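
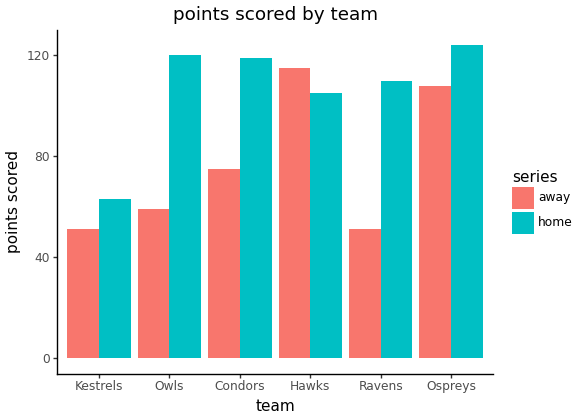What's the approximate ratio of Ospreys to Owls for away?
≈ 1.67×

Ospreys ≈ 100, Owls ≈ 60; 100/60 ≈ 1.67.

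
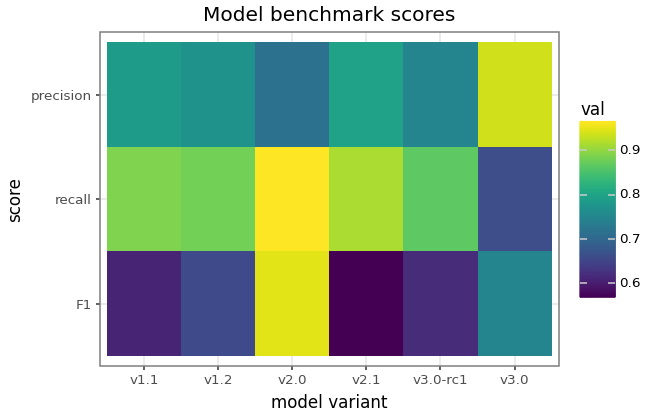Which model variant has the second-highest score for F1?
v3.0

Top 3 for F1: v2.0 ≈ 0.95, v3.0 ≈ 0.75, v1.2 ≈ 0.65.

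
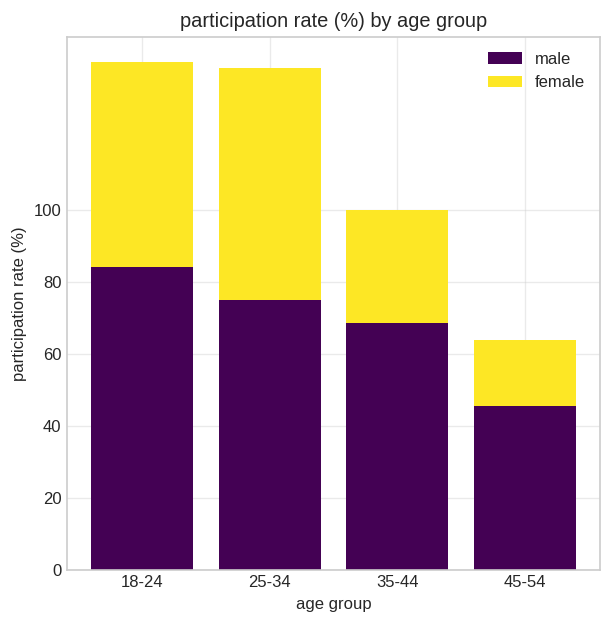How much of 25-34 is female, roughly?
≈ 60

female top ≈ 140, bottom ≈ 80; segment ≈ 60.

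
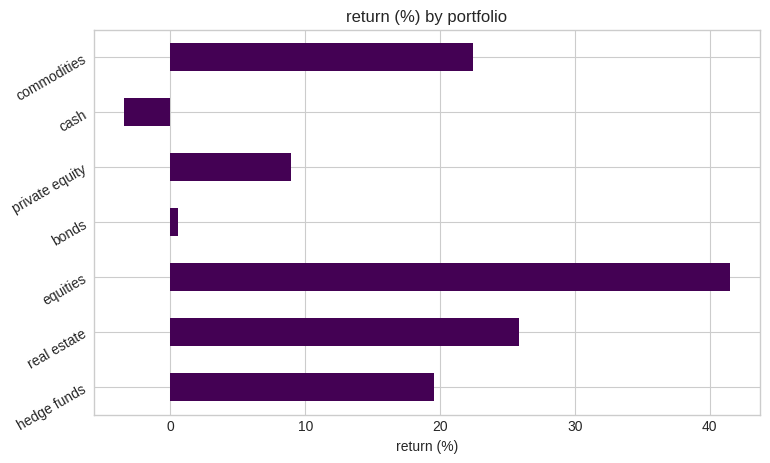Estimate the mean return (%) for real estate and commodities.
(25 + 20) / 2 ≈ 22.

≈ 22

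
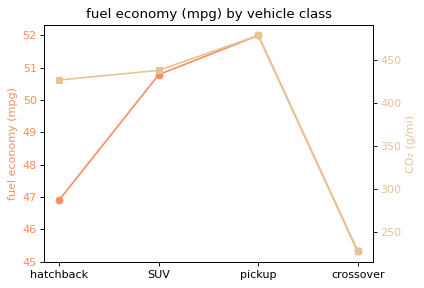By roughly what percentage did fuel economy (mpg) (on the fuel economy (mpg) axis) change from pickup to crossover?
≈ -13.5%

pickup ≈ 52, crossover ≈ 45; (45 − 52) / 52 ≈ -13.5%.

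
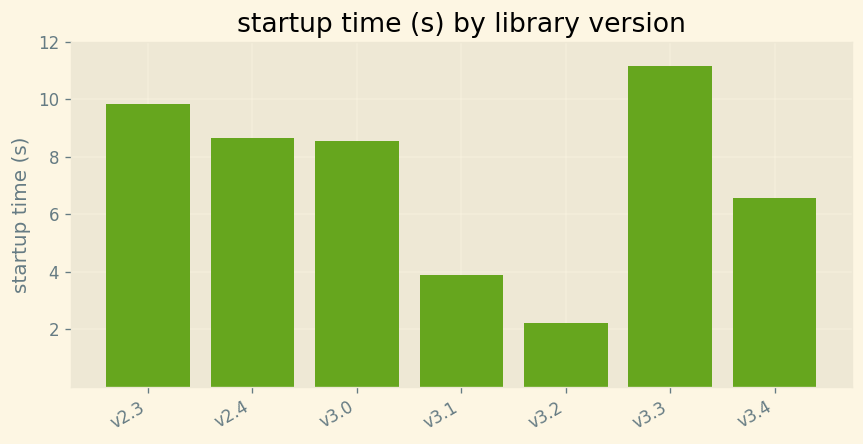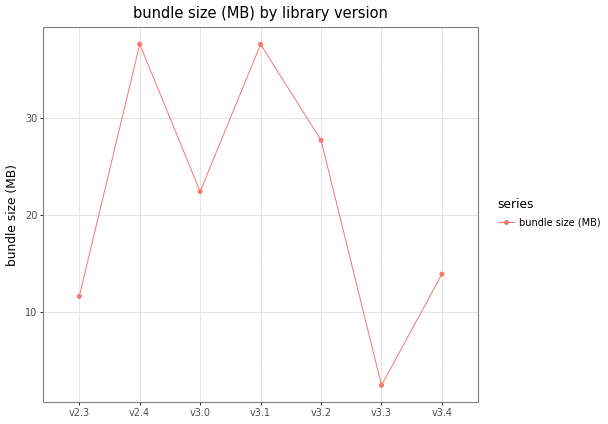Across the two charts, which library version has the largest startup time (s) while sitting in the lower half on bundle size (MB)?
v3.3

Chart 2 median bundle size (MB) ≈ 20; below-median library versions: v2.3, v3.3, v3.4. Among those, v3.3 has the highest startup time (s) (≈ 12).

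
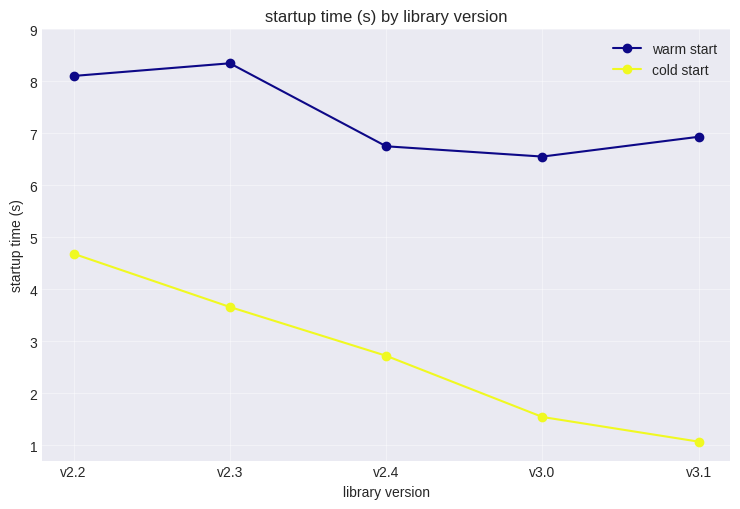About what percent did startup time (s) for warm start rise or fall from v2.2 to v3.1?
≈ -12.5%

v2.2 ≈ 8, v3.1 ≈ 7; (7 − 8) / 8 ≈ -12.5%.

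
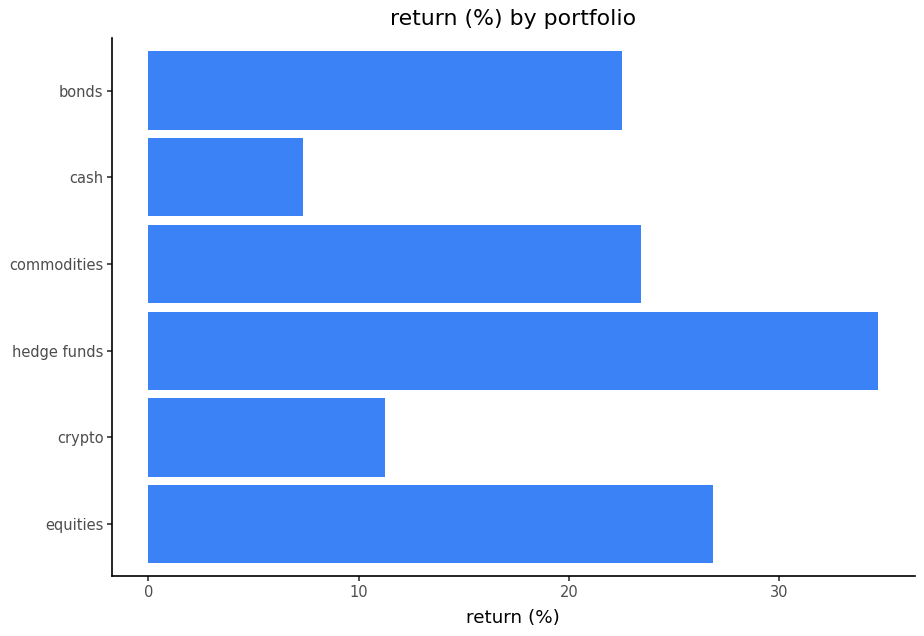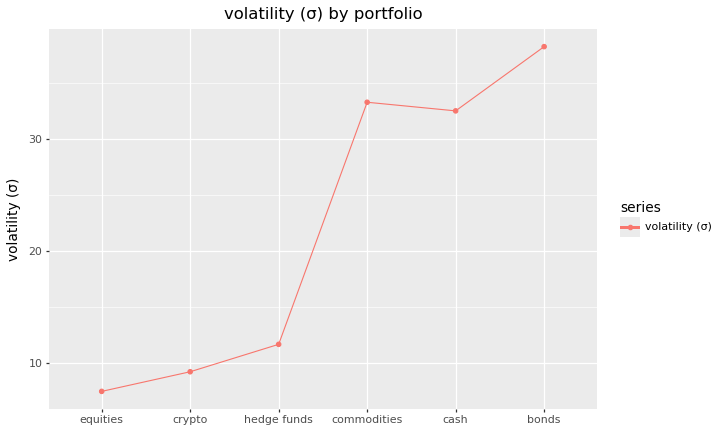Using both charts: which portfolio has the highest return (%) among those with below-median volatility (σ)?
hedge funds

Chart 2 median volatility (σ) ≈ 20; below-median portfolios: equities, crypto, hedge funds. Among those, hedge funds has the highest return (%) (≈ 35).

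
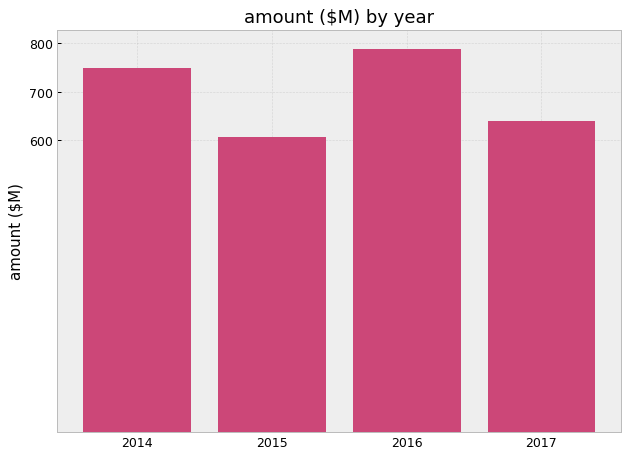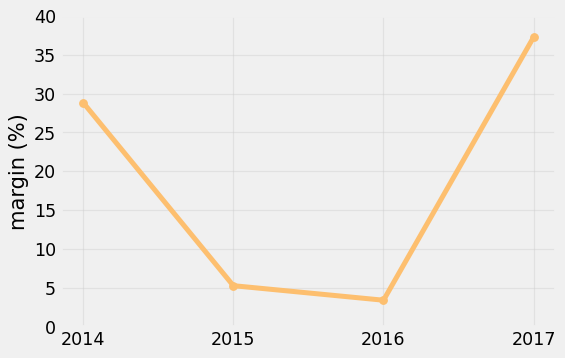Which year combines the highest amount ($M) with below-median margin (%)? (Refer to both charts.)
Chart 2 median margin (%) ≈ 15; below-median years: 2015, 2016. Among those, 2016 has the highest amount ($M) (≈ 800).

2016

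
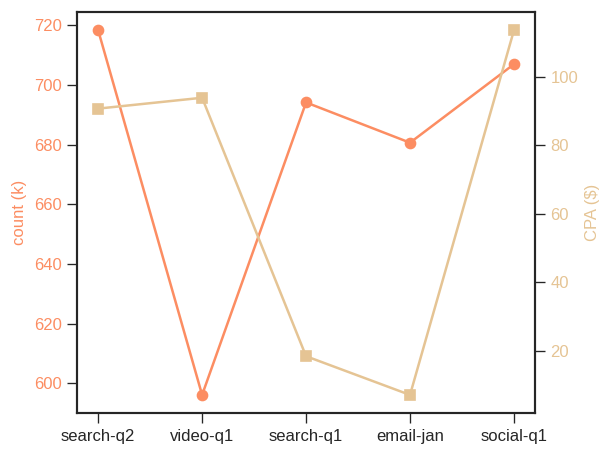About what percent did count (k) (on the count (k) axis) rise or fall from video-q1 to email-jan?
video-q1 ≈ 600, email-jan ≈ 680; (680 − 600) / 600 ≈ +13.3%.

≈ +13.3%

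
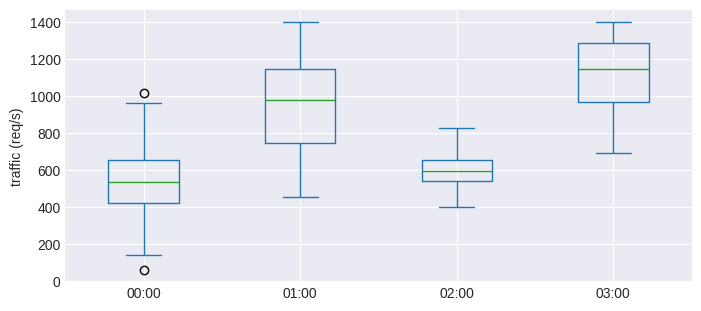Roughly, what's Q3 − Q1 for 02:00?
≈ 100

Q3 ≈ 650, Q1 ≈ 550; IQR ≈ 100.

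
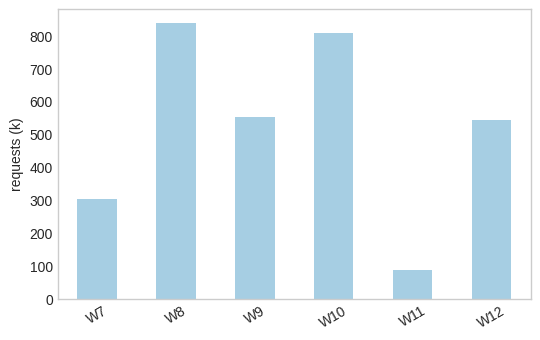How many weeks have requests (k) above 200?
5

Above 200: W7, W8, W9, W10, W12.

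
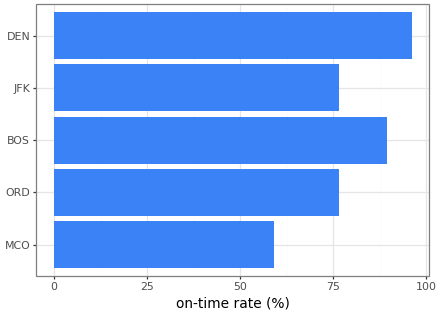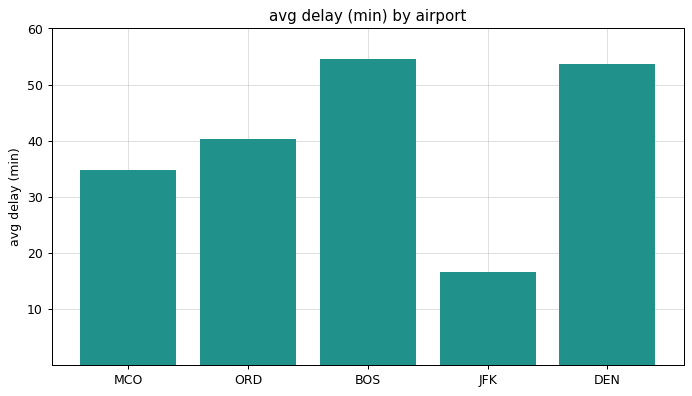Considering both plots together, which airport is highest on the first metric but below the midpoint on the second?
Chart 2 median avg delay (min) ≈ 40; below-median airports: MCO, JFK. Among those, JFK has the highest on-time rate (%) (≈ 80).

JFK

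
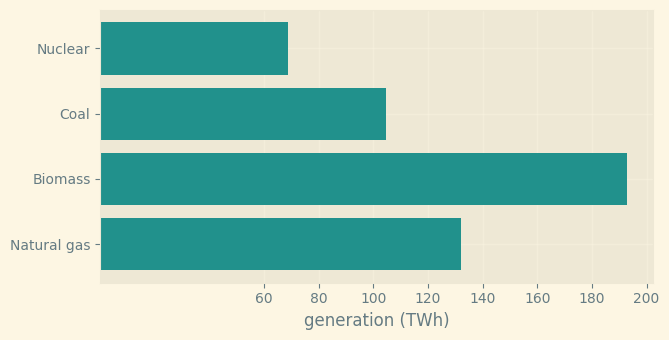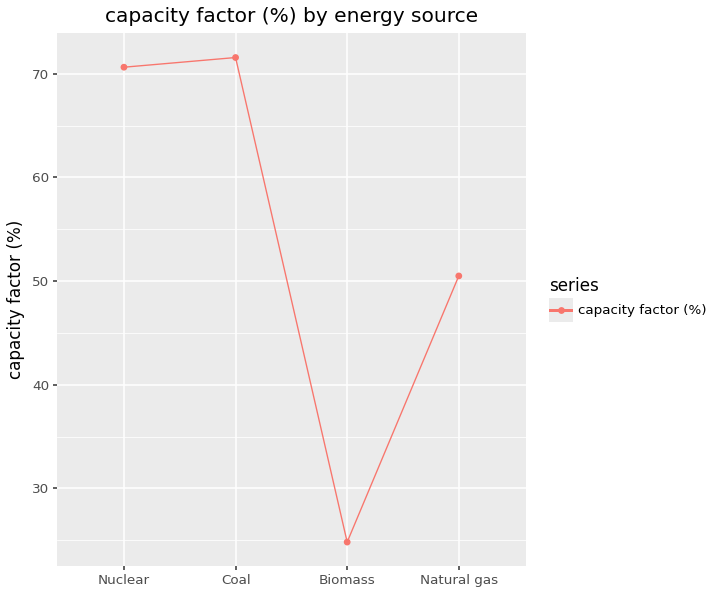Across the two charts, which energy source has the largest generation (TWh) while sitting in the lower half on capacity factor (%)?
Chart 2 median capacity factor (%) ≈ 60; below-median energy sources: Biomass, Natural gas. Among those, Biomass has the highest generation (TWh) (≈ 200).

Biomass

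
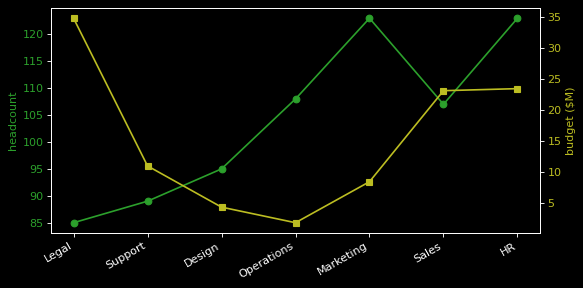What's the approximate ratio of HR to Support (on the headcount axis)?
HR ≈ 125, Support ≈ 90; 125/90 ≈ 1.39.

≈ 1.39×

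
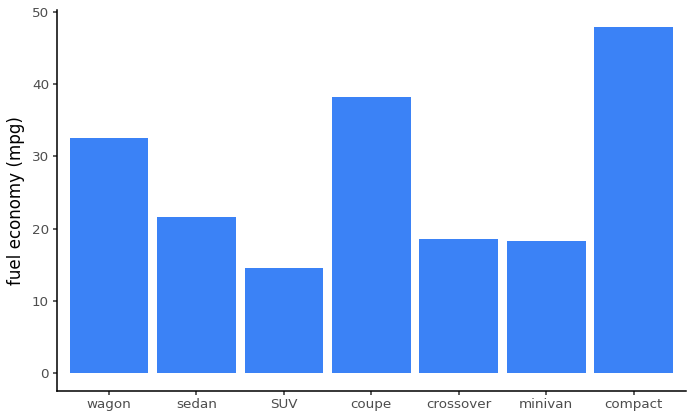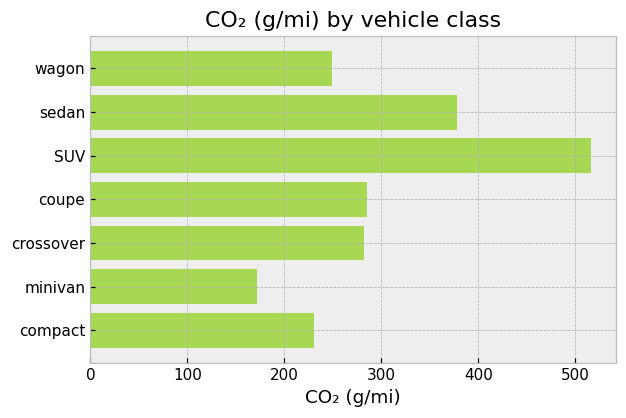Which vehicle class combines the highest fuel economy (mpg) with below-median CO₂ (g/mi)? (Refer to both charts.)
compact

Chart 2 median CO₂ (g/mi) ≈ 300; below-median vehicle classes: wagon, minivan, compact. Among those, compact has the highest fuel economy (mpg) (≈ 50).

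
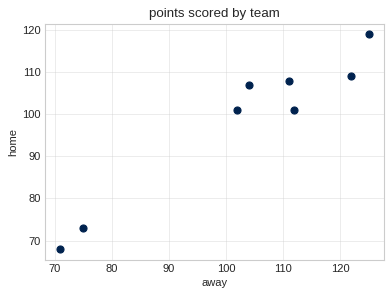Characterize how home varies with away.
Points are positively correlated; strong (|r| ≈ 1.0).

positive, strong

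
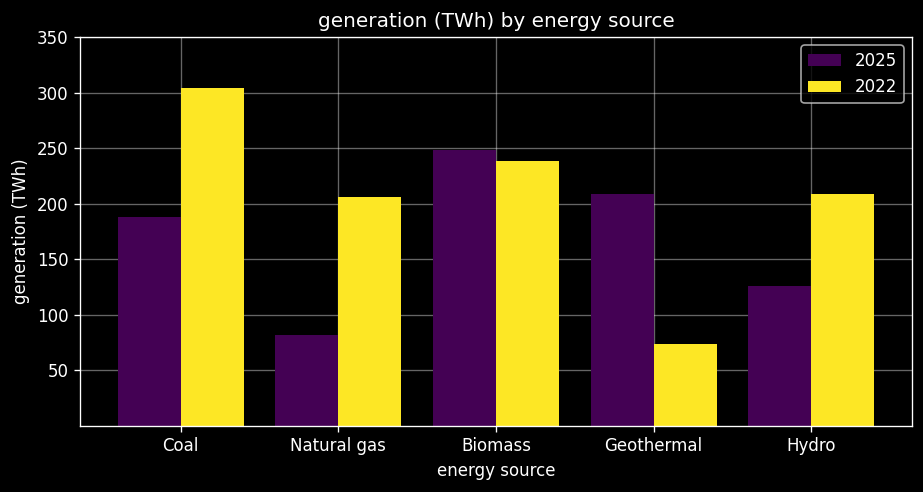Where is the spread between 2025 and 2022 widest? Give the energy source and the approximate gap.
Geothermal: 2025 ≈ 200, 2022 ≈ 50 → gap ≈ 150. Next-largest (Natural gas) is only ≈ 100.

Geothermal, ≈ 150 TWh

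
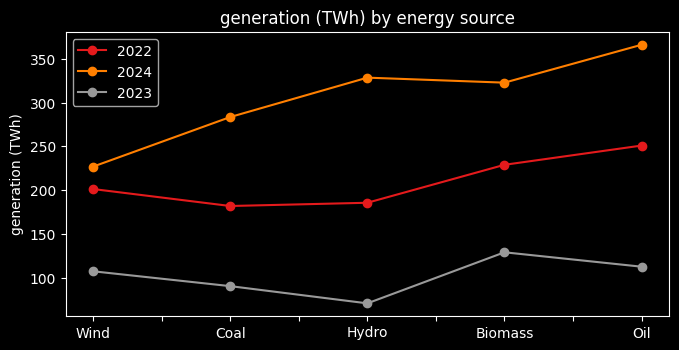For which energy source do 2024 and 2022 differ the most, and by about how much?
Hydro, ≈ 150 TWh

Hydro: 2024 ≈ 325, 2022 ≈ 175 → gap ≈ 150. Next-largest (Oil) is only ≈ 125.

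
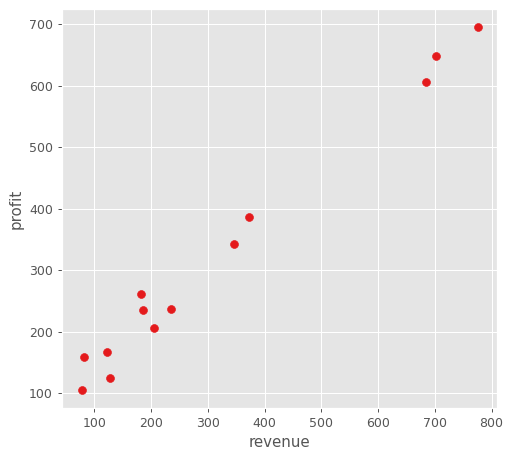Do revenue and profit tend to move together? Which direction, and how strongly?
positive, strong

Points are positively correlated; strong (|r| ≈ 1.0).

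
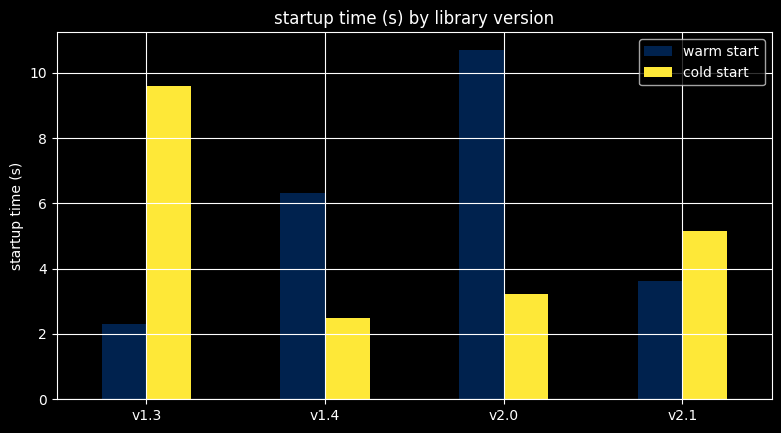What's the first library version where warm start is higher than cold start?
v1.4

v1.3: warm start ≈ 2 vs cold start ≈ 10 (not yet); v1.4: warm start ≈ 6 vs cold start ≈ 2 (first crossover).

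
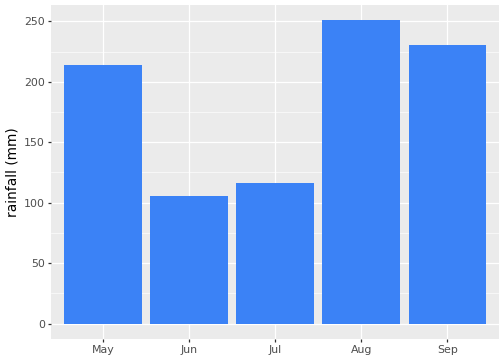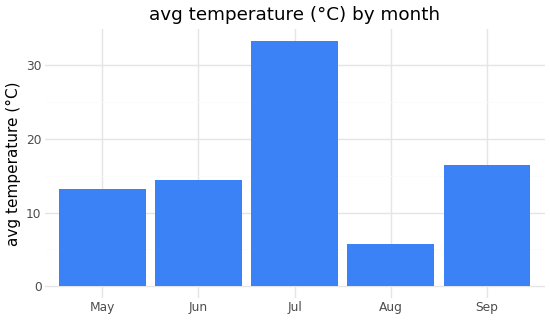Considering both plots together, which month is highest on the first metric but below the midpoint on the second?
Chart 2 median avg temperature (°C) ≈ 15; below-median months: May, Aug. Among those, Aug has the highest rainfall (mm) (≈ 250).

Aug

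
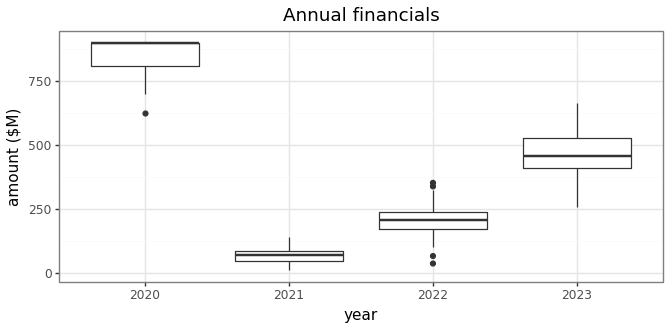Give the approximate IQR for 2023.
≈ 100

Q3 ≈ 500, Q1 ≈ 400; IQR ≈ 100.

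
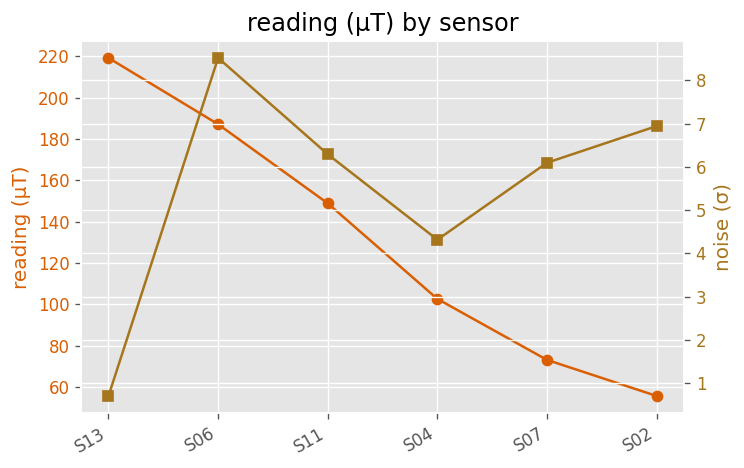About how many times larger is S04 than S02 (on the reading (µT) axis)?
≈ 1.67×

S04 ≈ 100, S02 ≈ 60; 100/60 ≈ 1.67.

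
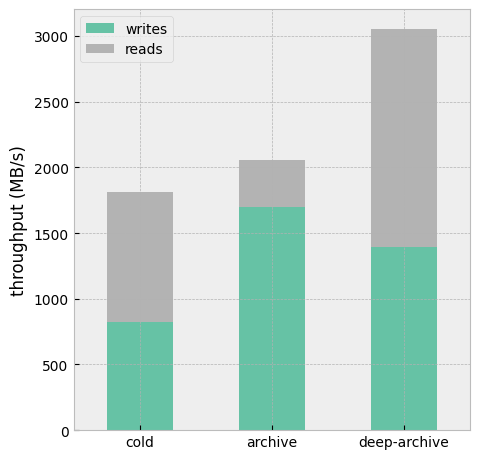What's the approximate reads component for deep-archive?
≈ 1500

reads top ≈ 3000, bottom ≈ 1500; segment ≈ 1500.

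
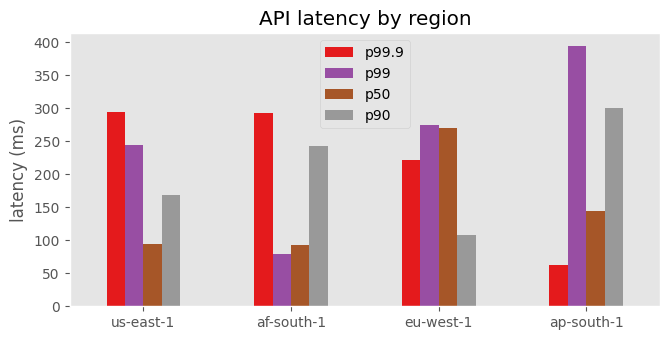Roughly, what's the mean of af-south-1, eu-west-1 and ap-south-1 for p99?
≈ 250

(100 + 250 + 400) / 3 ≈ 250.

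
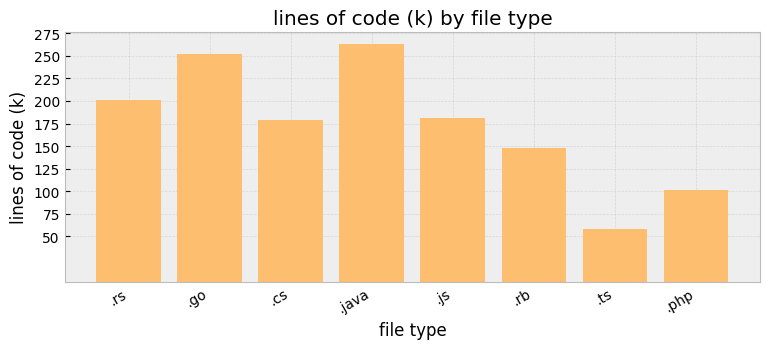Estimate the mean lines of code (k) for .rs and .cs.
(200 + 175) / 2 ≈ 188.

≈ 188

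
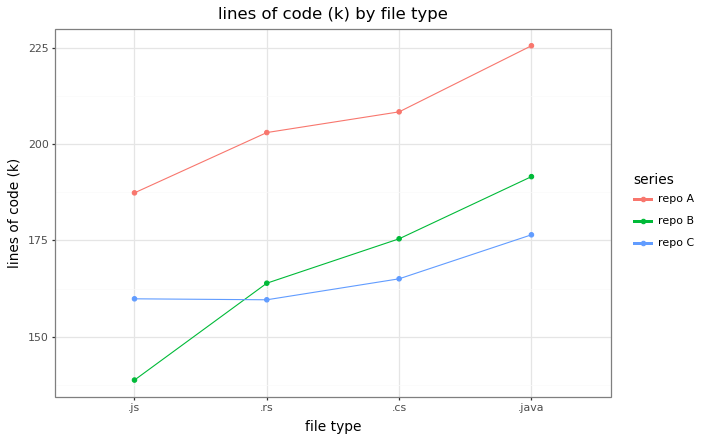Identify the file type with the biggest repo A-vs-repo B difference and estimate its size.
.js, ≈ 50 k

.js: repo A ≈ 190, repo B ≈ 140 → gap ≈ 50. Next-largest (.rs) is only ≈ 40.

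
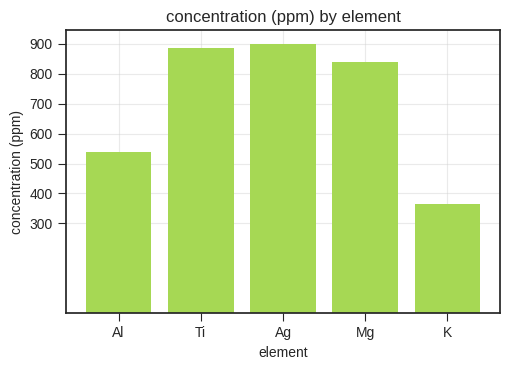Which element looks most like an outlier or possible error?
K ≈ 400; the rest sit between ≈ 500 and ≈ 900.

K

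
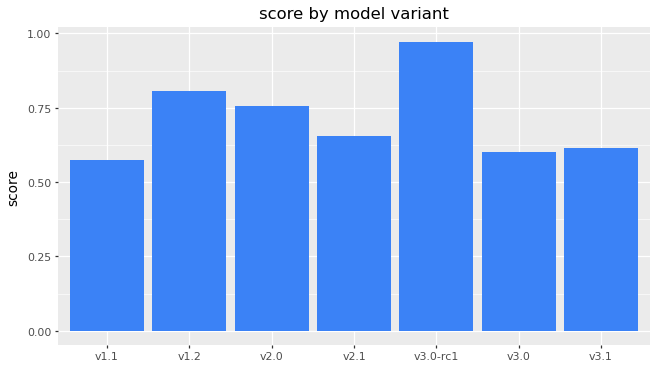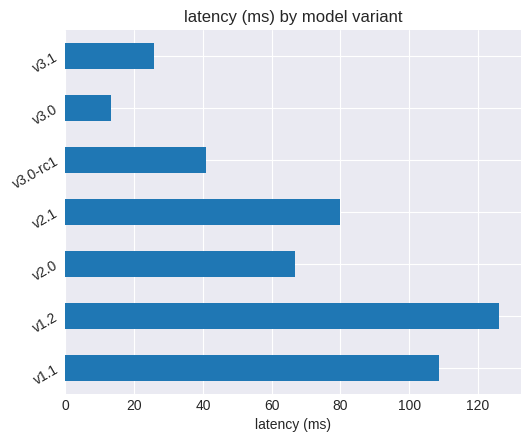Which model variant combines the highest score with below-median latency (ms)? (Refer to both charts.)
Chart 2 median latency (ms) ≈ 60; below-median model variants: v3.0-rc1, v3.0, v3.1. Among those, v3.0-rc1 has the highest score (≈ 1).

v3.0-rc1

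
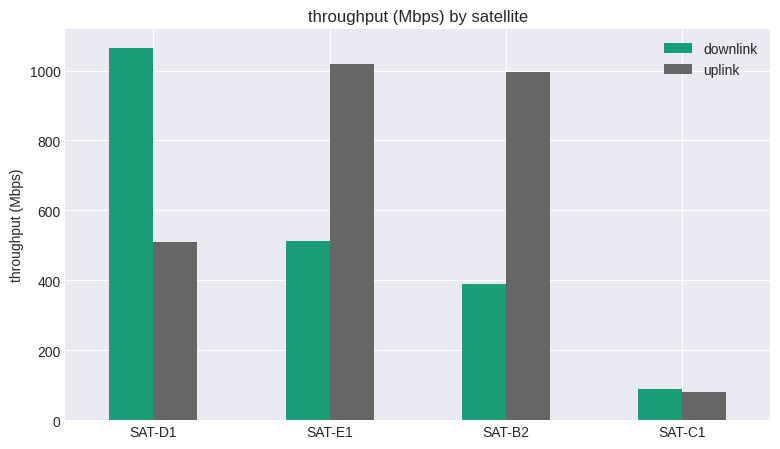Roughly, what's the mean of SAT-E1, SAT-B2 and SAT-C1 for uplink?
(1000 + 1000 + 100) / 3 ≈ 700.

≈ 700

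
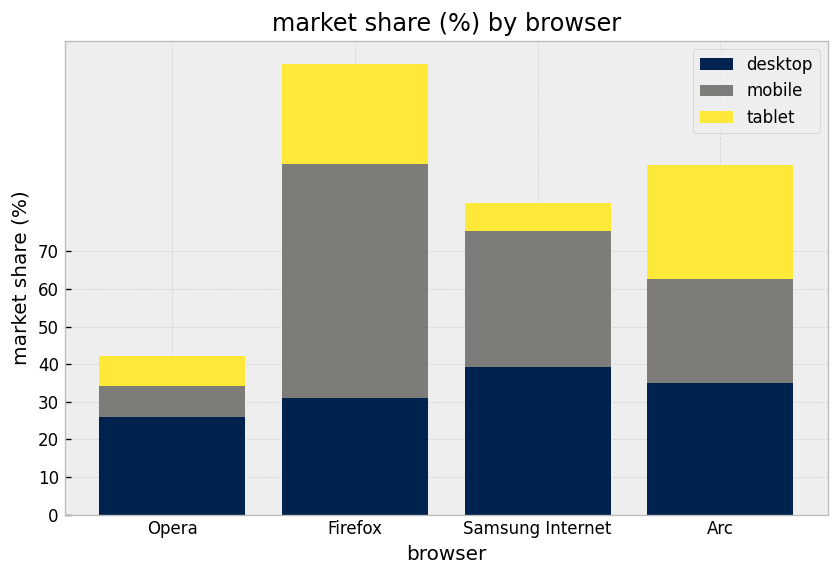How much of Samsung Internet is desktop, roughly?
desktop top ≈ 40, bottom ≈ 0; segment ≈ 40.

≈ 40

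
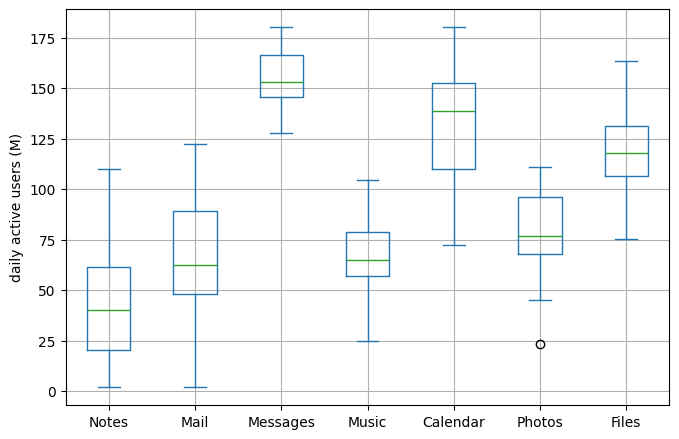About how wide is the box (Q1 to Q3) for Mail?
Q3 ≈ 90, Q1 ≈ 50; IQR ≈ 40.

≈ 40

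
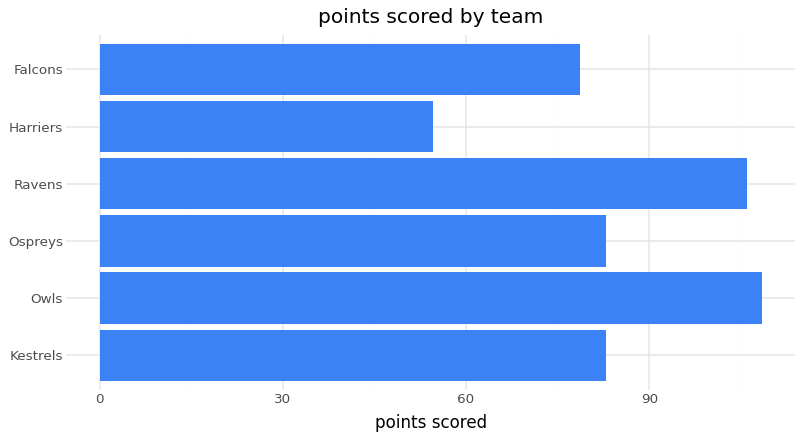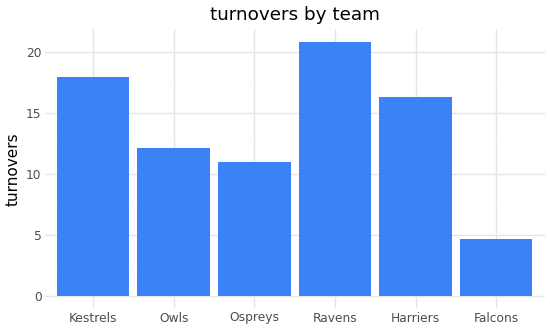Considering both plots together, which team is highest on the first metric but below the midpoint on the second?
Owls

Chart 2 median turnovers ≈ 14; below-median teams: Owls, Ospreys, Falcons. Among those, Owls has the highest points scored (≈ 110).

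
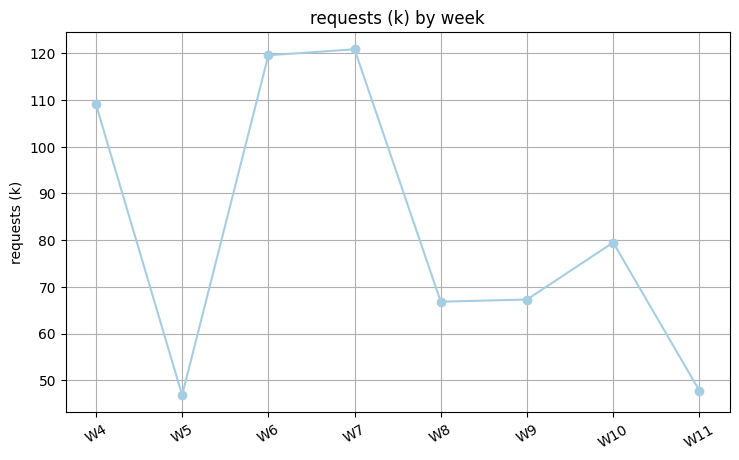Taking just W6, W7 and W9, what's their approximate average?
≈ 103

(120 + 120 + 70) / 3 ≈ 103.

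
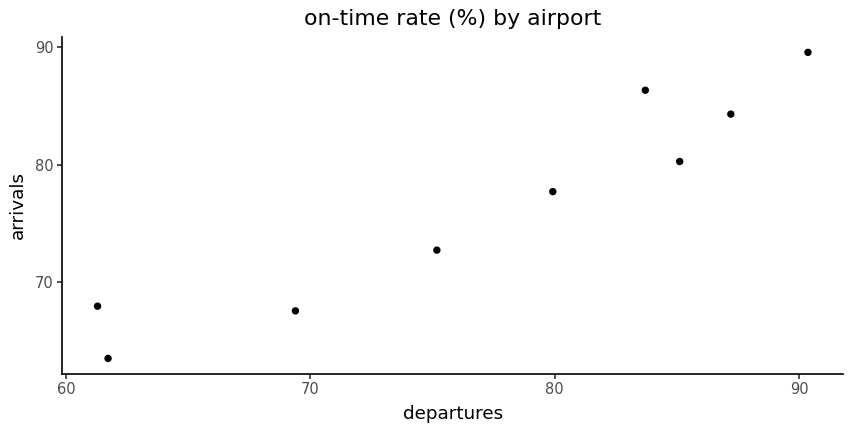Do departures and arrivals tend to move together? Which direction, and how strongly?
Points are positively correlated; strong (|r| ≈ 1.0).

positive, strong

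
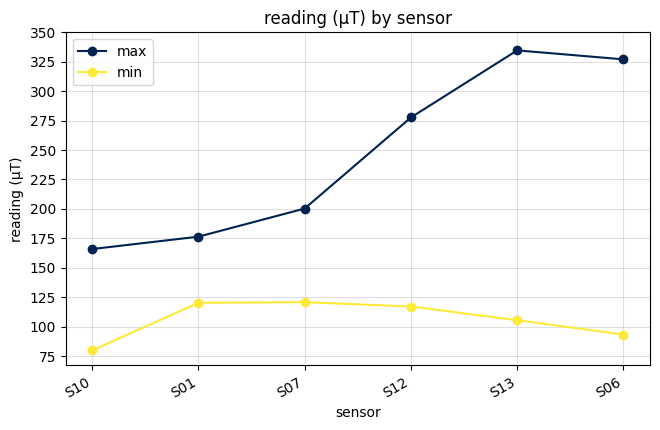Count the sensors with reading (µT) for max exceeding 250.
Above 250: S12, S13, S06.

3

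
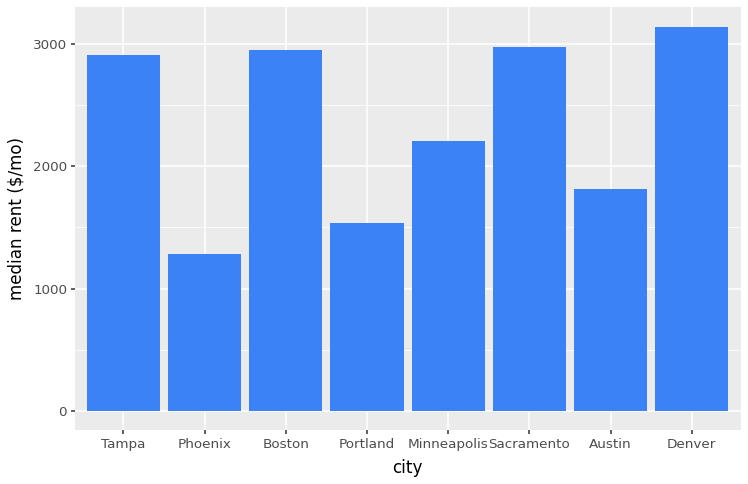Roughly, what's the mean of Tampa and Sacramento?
(3000 + 3000) / 2 ≈ 3000.

≈ 3000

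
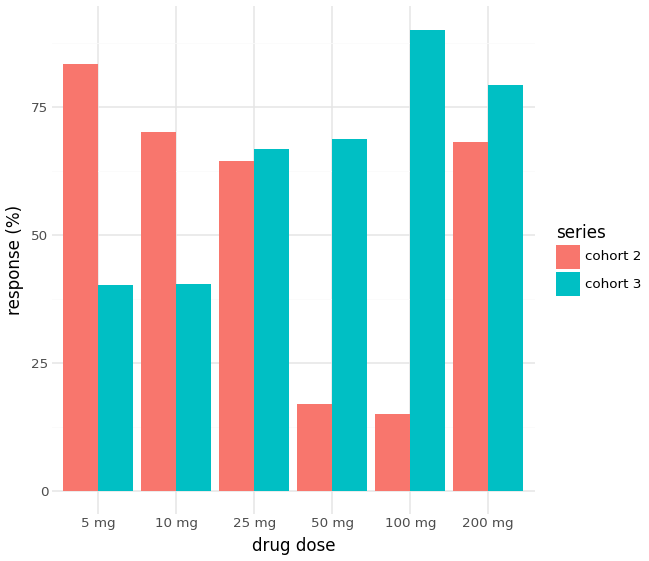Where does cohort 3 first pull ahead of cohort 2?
10 mg: cohort 3 ≈ 40 vs cohort 2 ≈ 70 (not yet); 25 mg: cohort 3 ≈ 70 vs cohort 2 ≈ 60 (first crossover).

25 mg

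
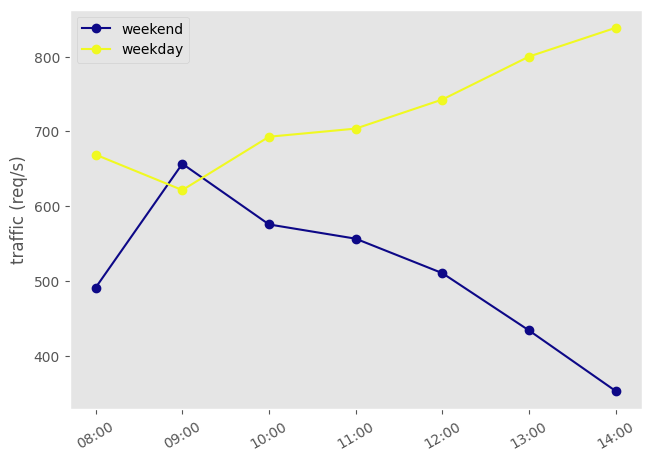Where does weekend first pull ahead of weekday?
08:00: weekend ≈ 500 vs weekday ≈ 650 (not yet); 09:00: weekend ≈ 650 vs weekday ≈ 600 (first crossover).

09:00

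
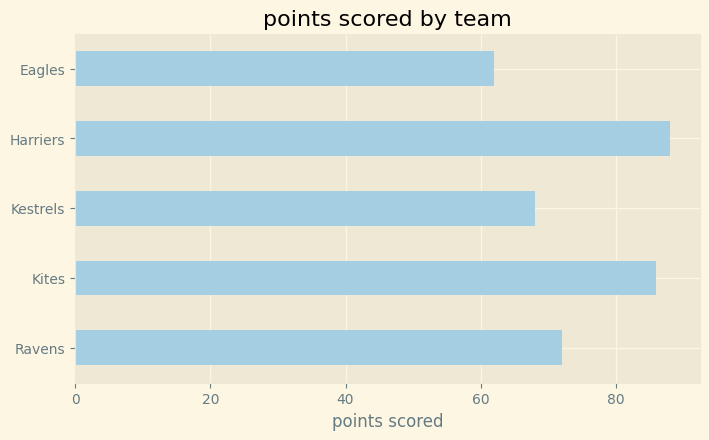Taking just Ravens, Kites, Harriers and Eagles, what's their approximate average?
(70 + 90 + 90 + 60) / 4 ≈ 78.

≈ 78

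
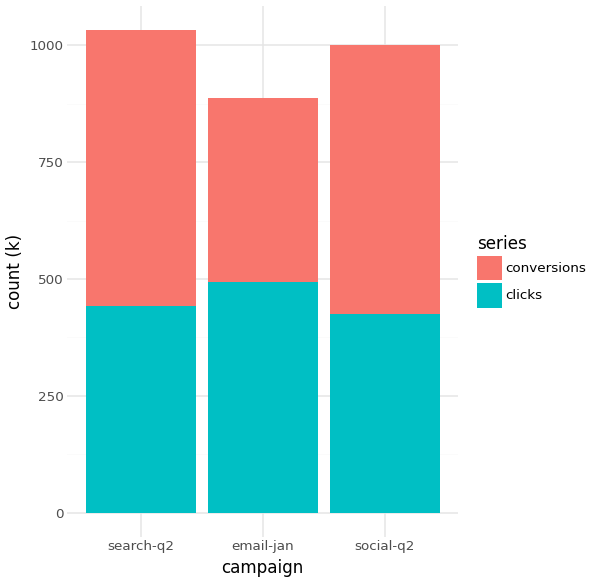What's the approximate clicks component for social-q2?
clicks top ≈ 400, bottom ≈ 0; segment ≈ 400.

≈ 400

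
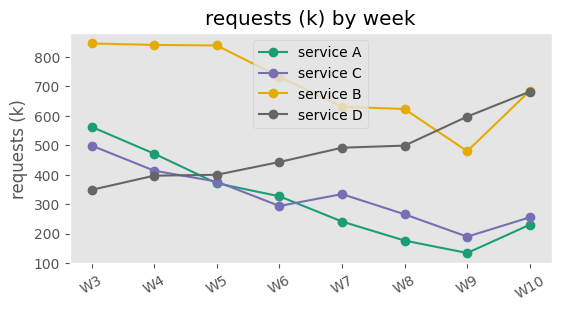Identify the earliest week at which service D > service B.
W9

W8: service D ≈ 500 vs service B ≈ 600 (not yet); W9: service D ≈ 600 vs service B ≈ 500 (first crossover).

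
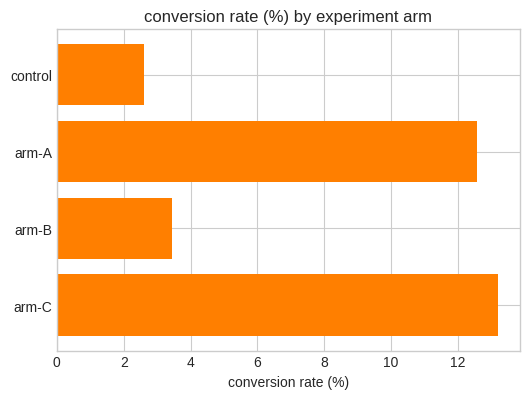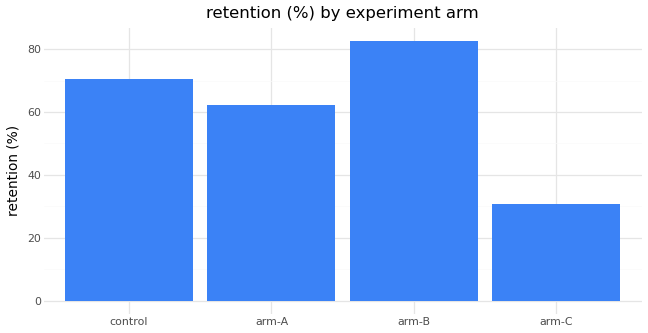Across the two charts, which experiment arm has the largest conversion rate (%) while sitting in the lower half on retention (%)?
arm-C

Chart 2 median retention (%) ≈ 70; below-median experiment arms: arm-A, arm-C. Among those, arm-C has the highest conversion rate (%) (≈ 14).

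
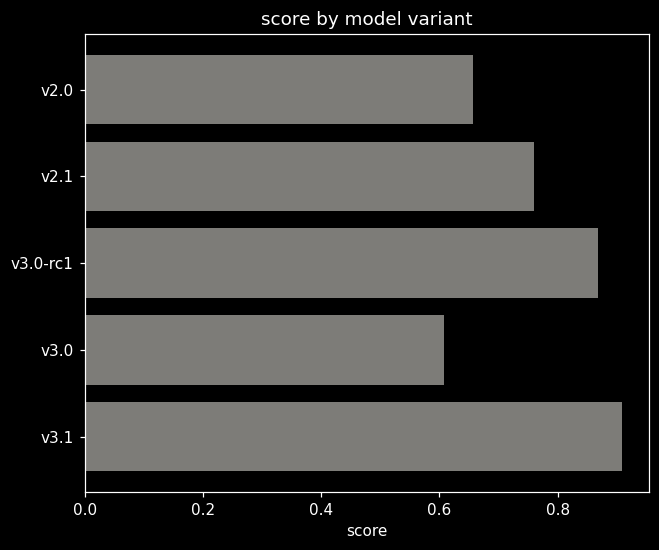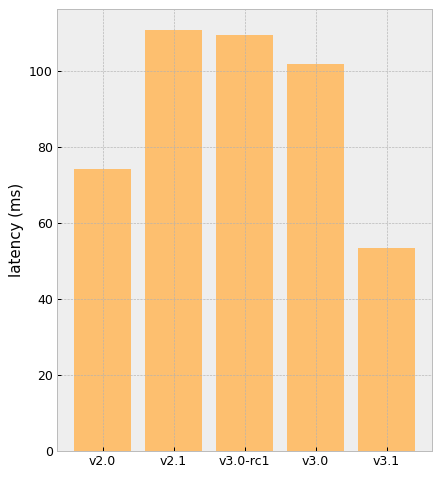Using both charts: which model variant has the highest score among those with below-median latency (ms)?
Chart 2 median latency (ms) ≈ 100; below-median model variants: v2.0, v3.1. Among those, v3.1 has the highest score (≈ 0.9).

v3.1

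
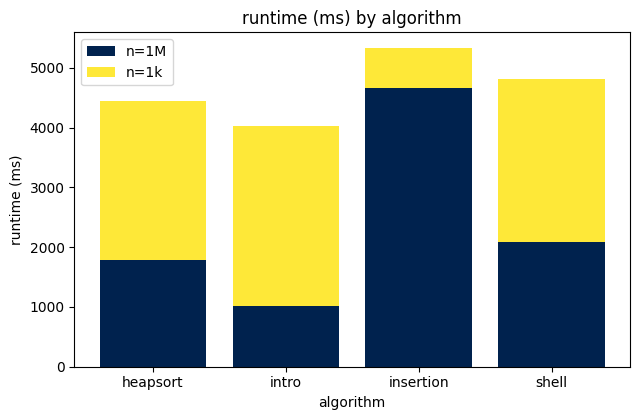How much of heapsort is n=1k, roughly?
≈ 2500

n=1k top ≈ 4500, bottom ≈ 2000; segment ≈ 2500.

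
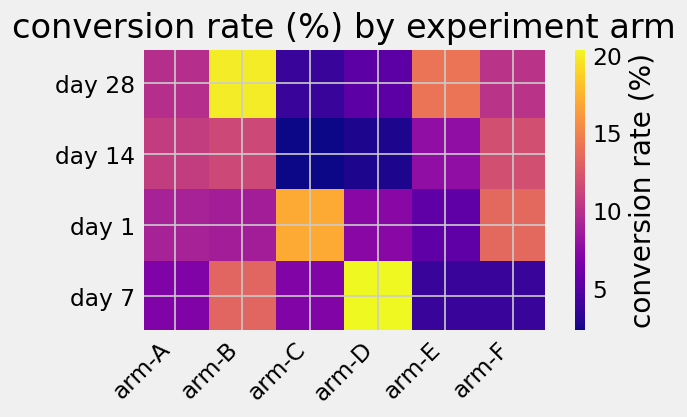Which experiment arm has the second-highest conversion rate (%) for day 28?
arm-E

Top 3 for day 28: arm-B ≈ 20, arm-E ≈ 14, arm-F ≈ 10.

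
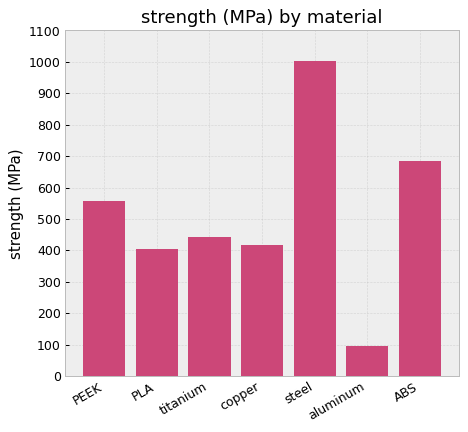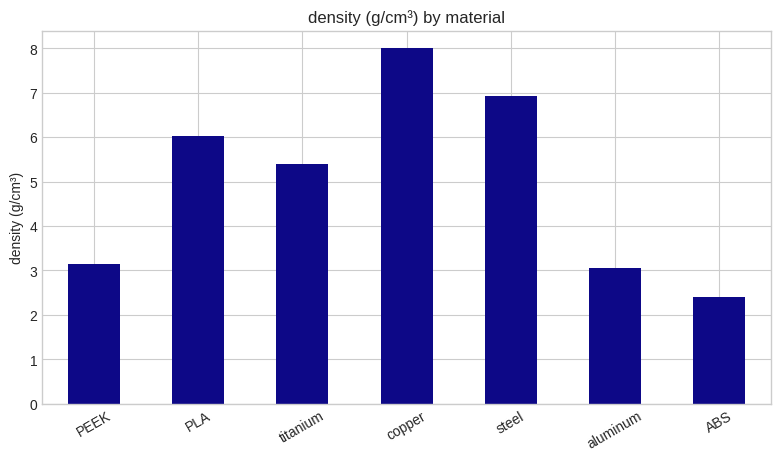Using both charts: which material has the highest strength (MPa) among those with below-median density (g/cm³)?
Chart 2 median density (g/cm³) ≈ 5; below-median materials: PEEK, aluminum, ABS. Among those, ABS has the highest strength (MPa) (≈ 700).

ABS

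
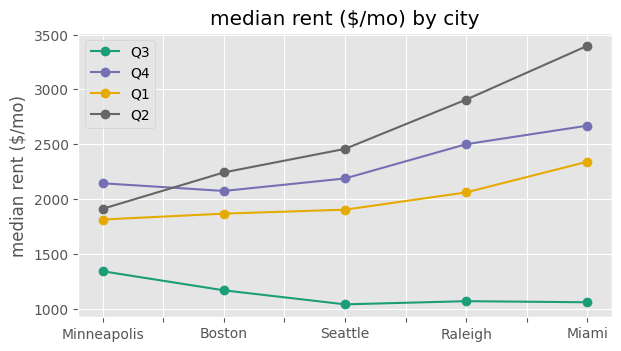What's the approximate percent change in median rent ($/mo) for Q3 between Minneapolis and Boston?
Minneapolis ≈ 1400, Boston ≈ 1200; (1200 − 1400) / 1400 ≈ -14.3%.

≈ -14.3%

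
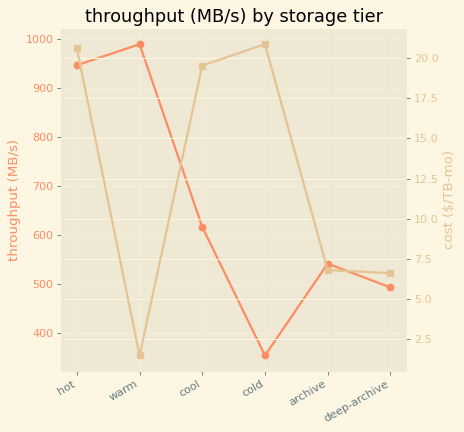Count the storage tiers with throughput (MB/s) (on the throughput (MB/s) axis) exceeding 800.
2

Above 800: hot, warm.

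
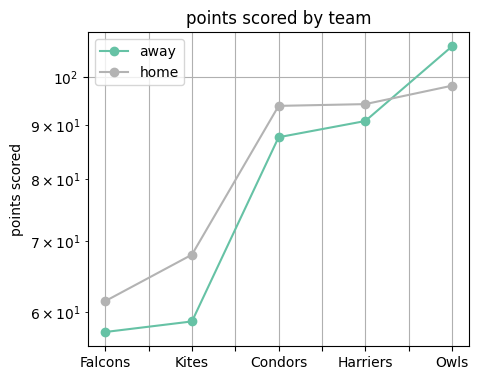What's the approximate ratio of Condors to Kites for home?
≈ 1.36×

Condors ≈ 95, Kites ≈ 70; 95/70 ≈ 1.36.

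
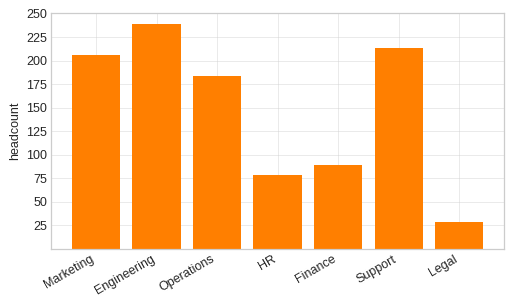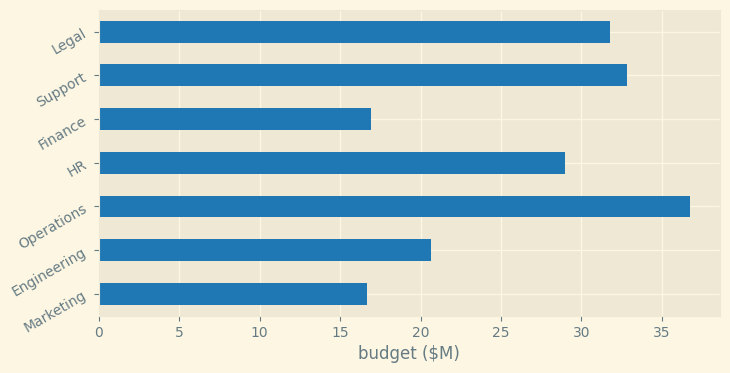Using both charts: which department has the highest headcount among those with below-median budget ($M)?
Chart 2 median budget ($M) ≈ 30; below-median departments: Marketing, Engineering, Finance. Among those, Engineering has the highest headcount (≈ 250).

Engineering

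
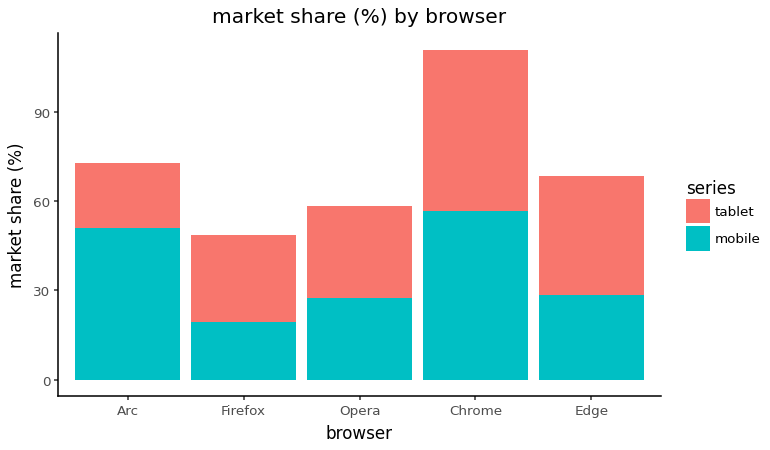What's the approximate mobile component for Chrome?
≈ 60

mobile top ≈ 60, bottom ≈ 0; segment ≈ 60.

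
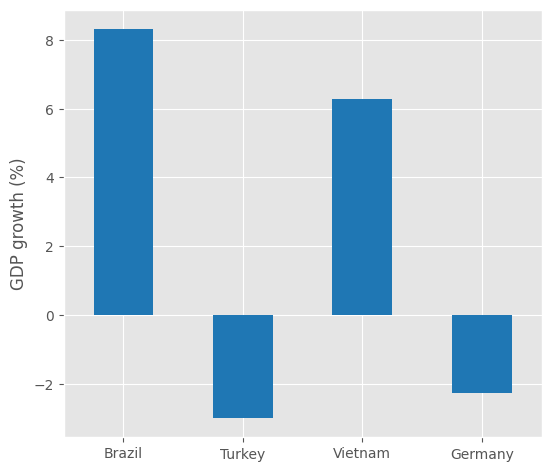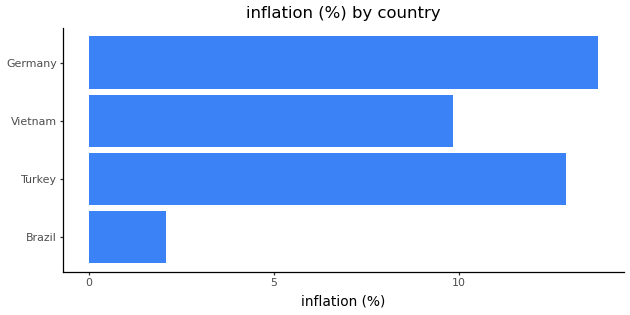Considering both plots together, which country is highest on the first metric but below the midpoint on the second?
Brazil

Chart 2 median inflation (%) ≈ 12; below-median countries: Brazil, Vietnam. Among those, Brazil has the highest GDP growth (%) (≈ 8).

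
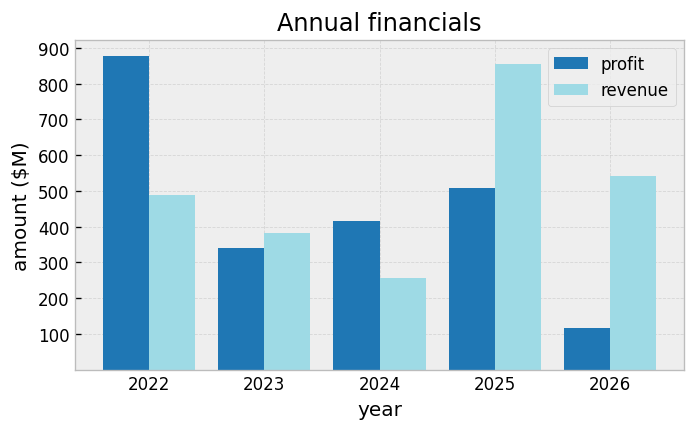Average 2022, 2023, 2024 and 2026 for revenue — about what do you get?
(500 + 400 + 300 + 500) / 4 ≈ 425.

≈ 425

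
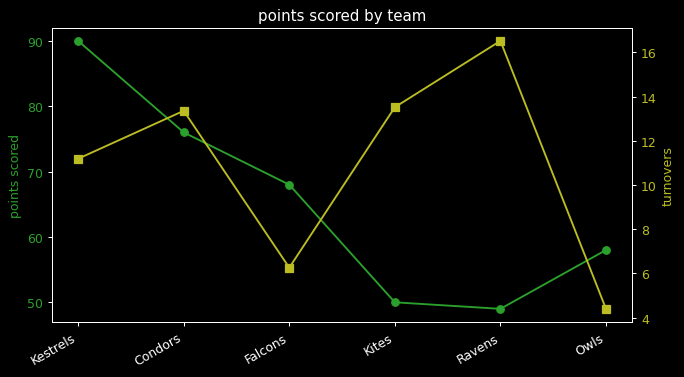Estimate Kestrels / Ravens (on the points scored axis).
≈ 1.8×

Kestrels ≈ 90, Ravens ≈ 50; 90/50 ≈ 1.8.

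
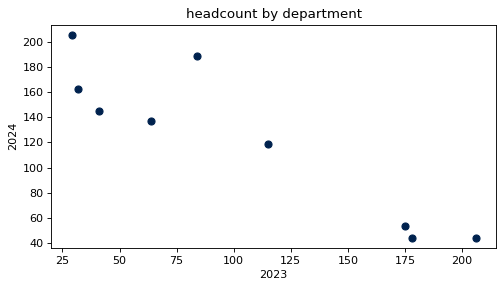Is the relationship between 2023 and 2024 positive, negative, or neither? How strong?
negative, strong

Points are negatively correlated; strong (|r| ≈ 0.9).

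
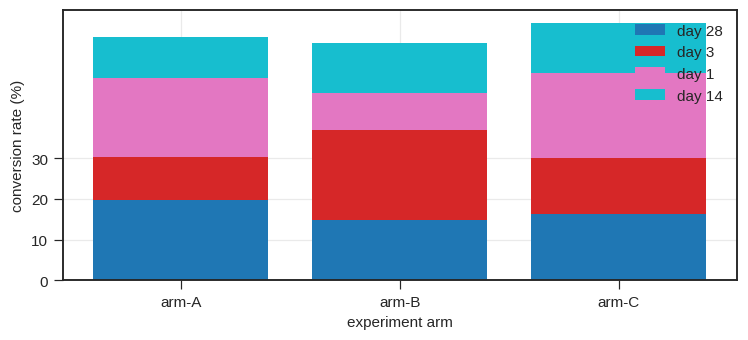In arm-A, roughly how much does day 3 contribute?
day 3 top ≈ 30, bottom ≈ 20; segment ≈ 10.

≈ 10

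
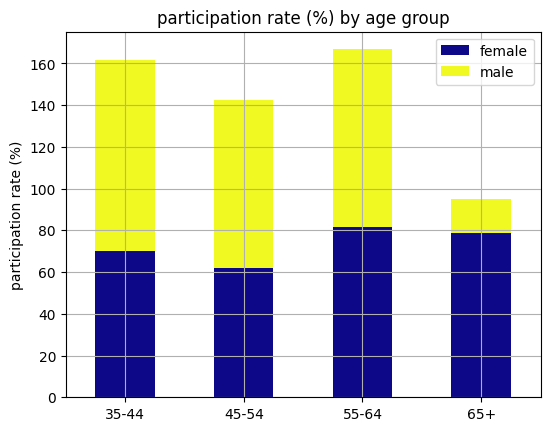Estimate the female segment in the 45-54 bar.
≈ 60

female top ≈ 60, bottom ≈ 0; segment ≈ 60.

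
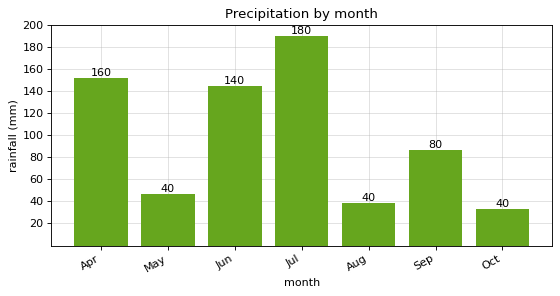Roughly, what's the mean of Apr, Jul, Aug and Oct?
≈ 105

(160 + 180 + 40 + 40) / 4 ≈ 105.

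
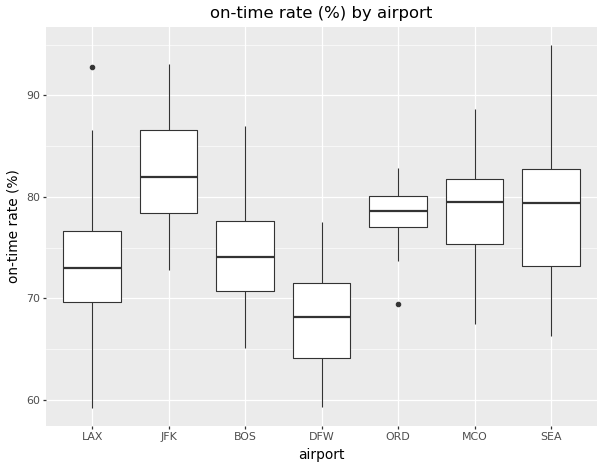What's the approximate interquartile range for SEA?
Q3 ≈ 82, Q1 ≈ 74; IQR ≈ 8.

≈ 8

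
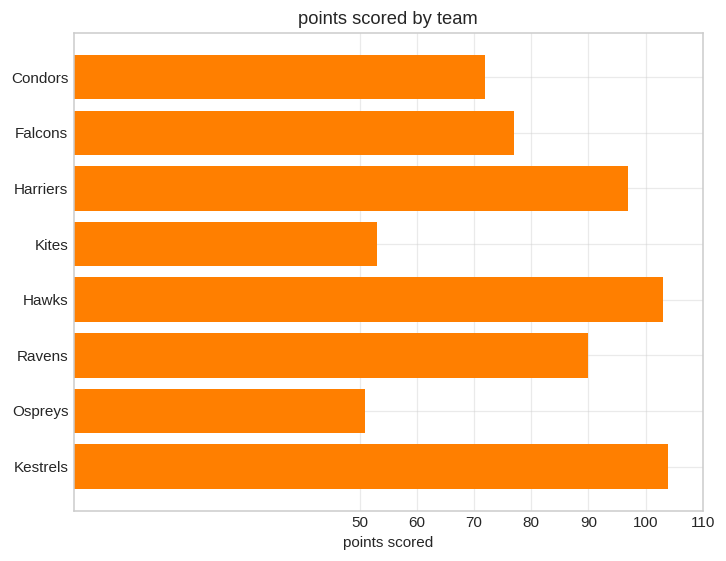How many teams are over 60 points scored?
6

Above 60: Condors, Falcons, Harriers, Hawks, Ravens, Kestrels.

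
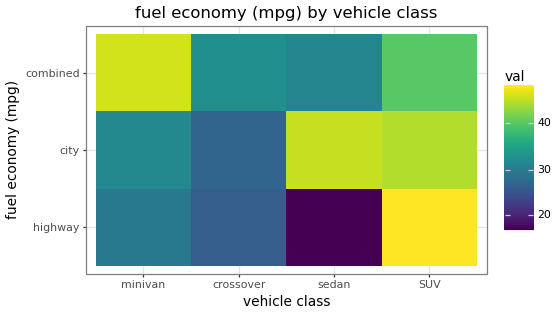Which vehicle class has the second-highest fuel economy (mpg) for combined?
Top 3 for combined: minivan ≈ 45, SUV ≈ 40, crossover ≈ 30.

SUV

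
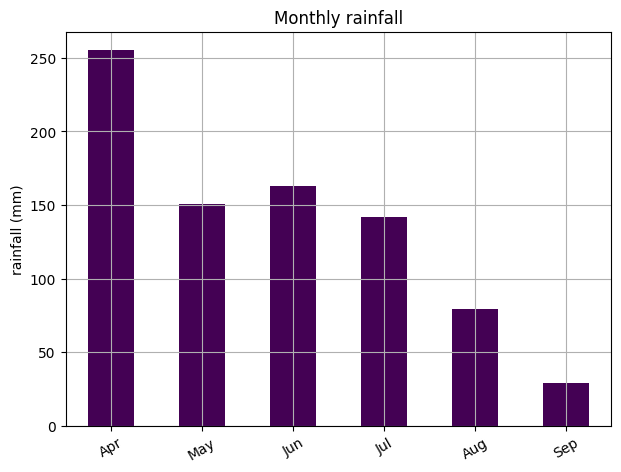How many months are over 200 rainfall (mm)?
1

Above 200: Apr.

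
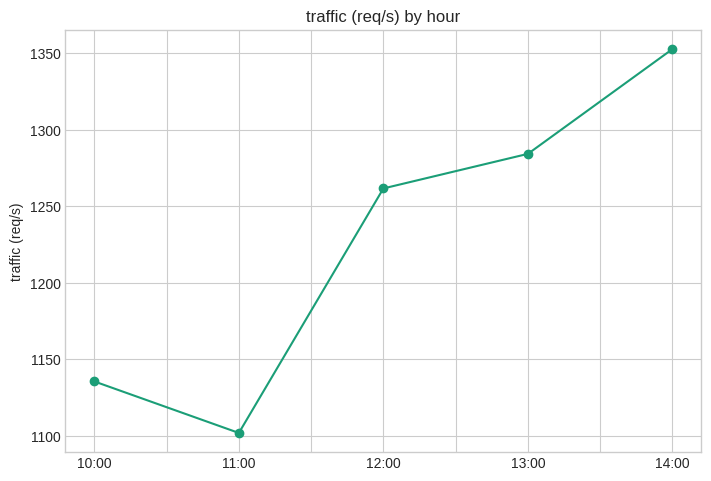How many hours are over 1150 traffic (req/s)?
3

Above 1150: 12:00, 13:00, 14:00.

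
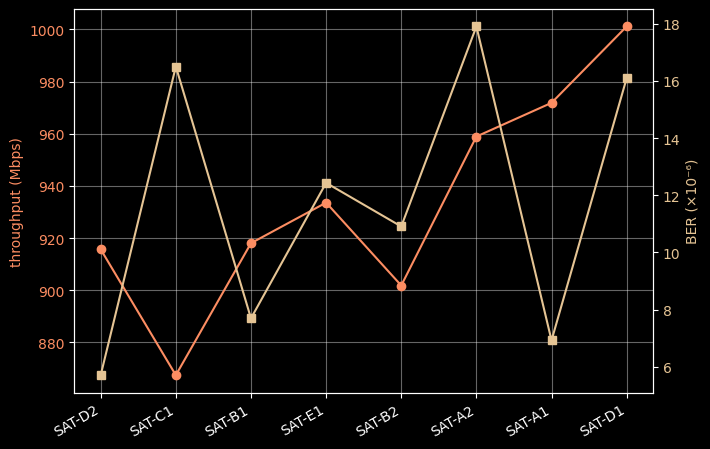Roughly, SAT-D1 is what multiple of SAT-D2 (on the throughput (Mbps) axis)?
SAT-D1 ≈ 1000, SAT-D2 ≈ 920; 1000/920 ≈ 1.09.

≈ 1.09×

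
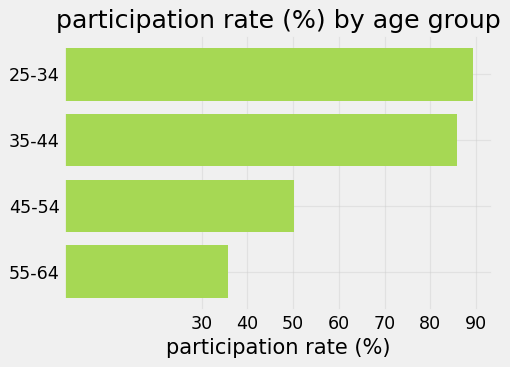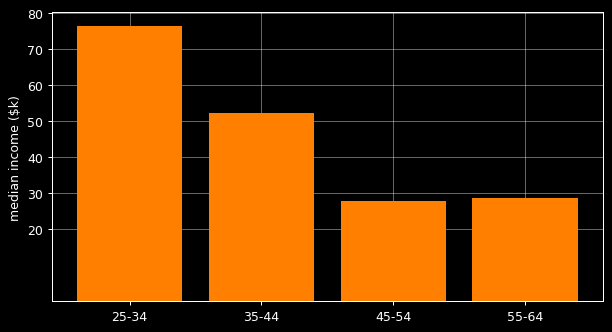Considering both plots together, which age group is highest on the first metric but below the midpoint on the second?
Chart 2 median median income ($k) ≈ 40; below-median age groups: 45-54, 55-64. Among those, 45-54 has the highest participation rate (%) (≈ 50).

45-54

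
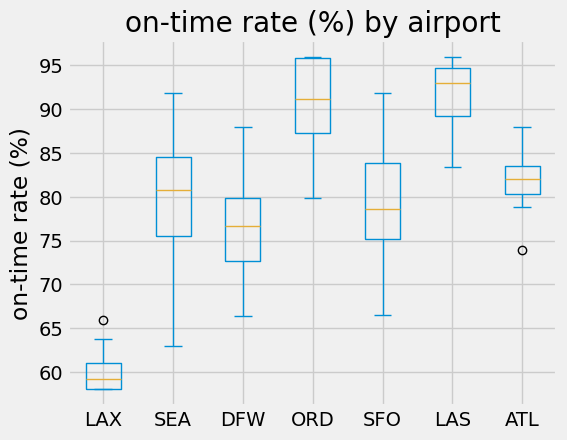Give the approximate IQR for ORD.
Q3 ≈ 95, Q1 ≈ 85; IQR ≈ 10.

≈ 10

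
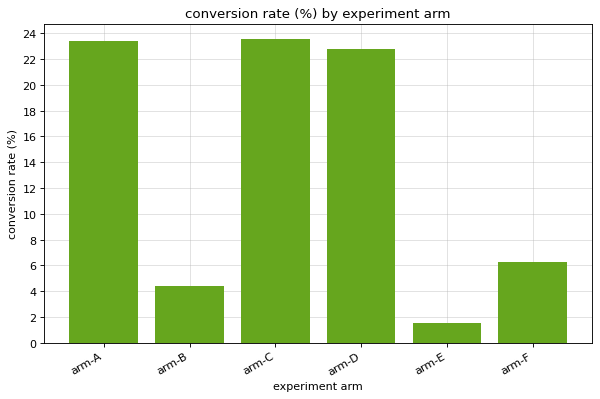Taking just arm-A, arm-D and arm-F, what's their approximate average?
≈ 17

(24 + 22 + 6) / 3 ≈ 17.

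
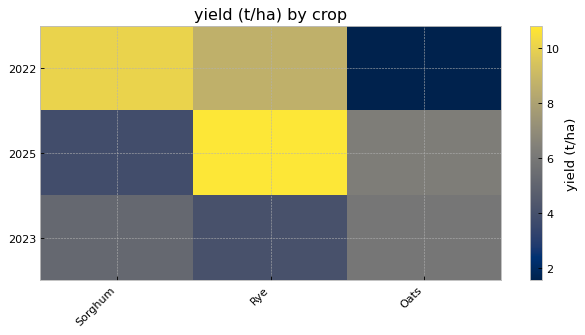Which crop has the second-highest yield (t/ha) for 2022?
Top 3 for 2022: Sorghum ≈ 10, Rye ≈ 9, Oats ≈ 2.

Rye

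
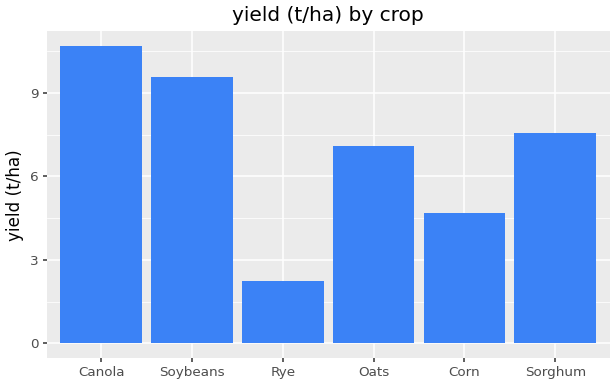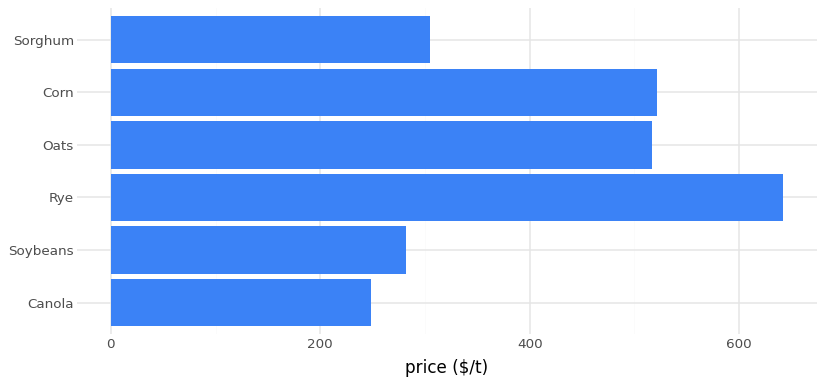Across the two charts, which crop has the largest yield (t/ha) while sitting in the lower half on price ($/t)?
Chart 2 median price ($/t) ≈ 400; below-median crops: Canola, Soybeans, Sorghum. Among those, Canola has the highest yield (t/ha) (≈ 11).

Canola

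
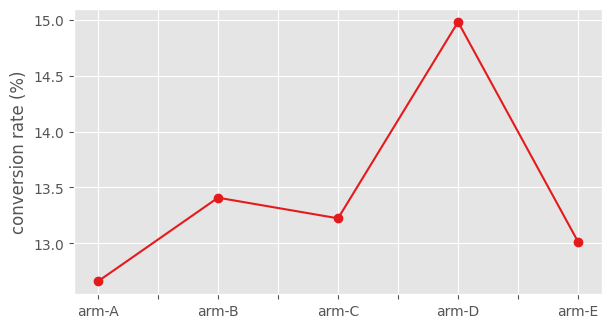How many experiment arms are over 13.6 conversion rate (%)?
Above 13.6: arm-D.

1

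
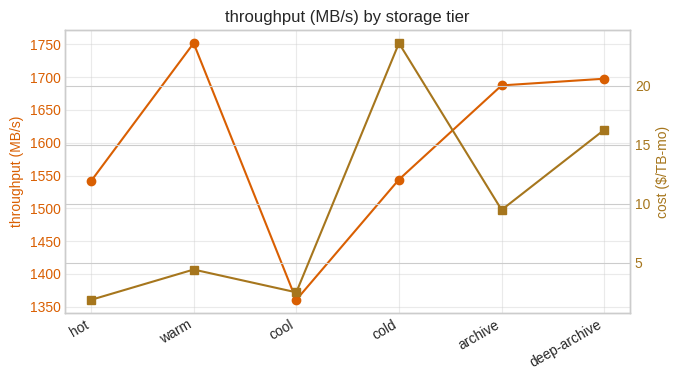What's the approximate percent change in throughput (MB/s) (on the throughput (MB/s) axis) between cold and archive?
≈ +9.7%

cold ≈ 1550, archive ≈ 1700; (1700 − 1550) / 1550 ≈ +9.7%.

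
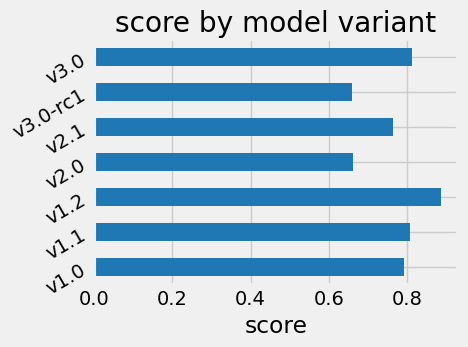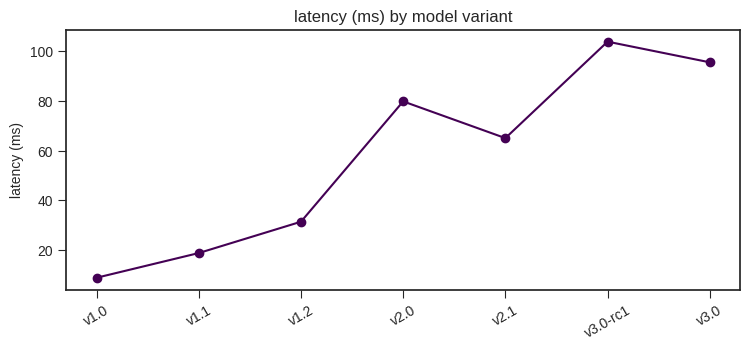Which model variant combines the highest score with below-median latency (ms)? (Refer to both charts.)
Chart 2 median latency (ms) ≈ 60; below-median model variants: v1.0, v1.1, v1.2. Among those, v1.2 has the highest score (≈ 0.9).

v1.2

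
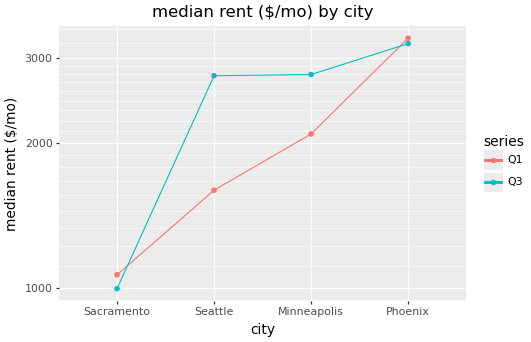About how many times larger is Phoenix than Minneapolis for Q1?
Phoenix ≈ 3200, Minneapolis ≈ 2000; 3200/2000 ≈ 1.6.

≈ 1.6×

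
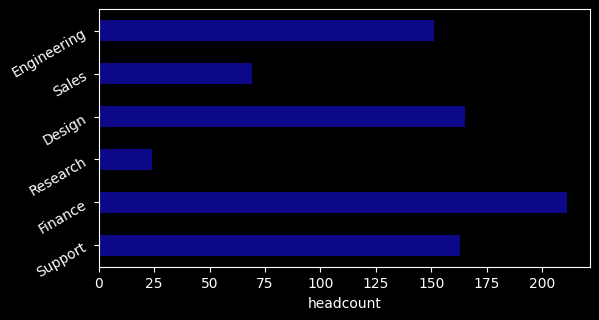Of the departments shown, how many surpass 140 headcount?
4

Above 140: Support, Finance, Design, Engineering.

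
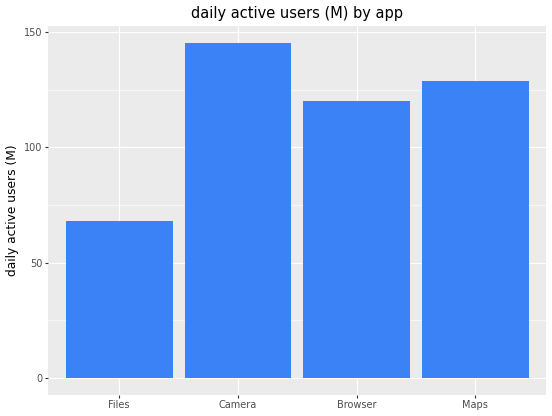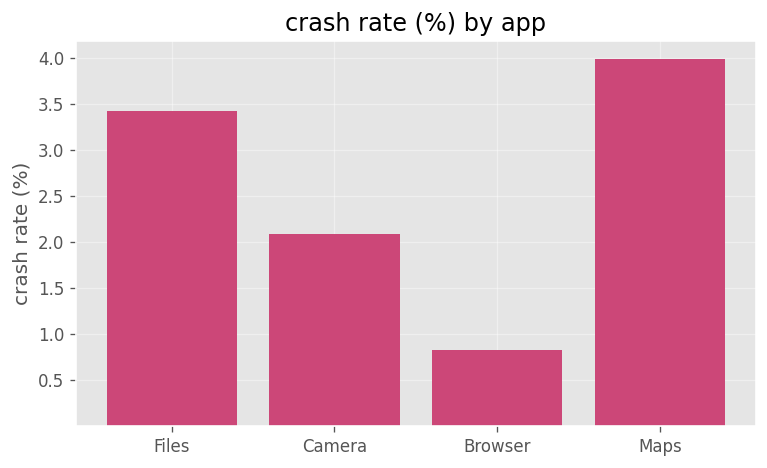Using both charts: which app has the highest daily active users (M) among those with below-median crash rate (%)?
Chart 2 median crash rate (%) ≈ 3; below-median apps: Camera, Browser. Among those, Camera has the highest daily active users (M) (≈ 140).

Camera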